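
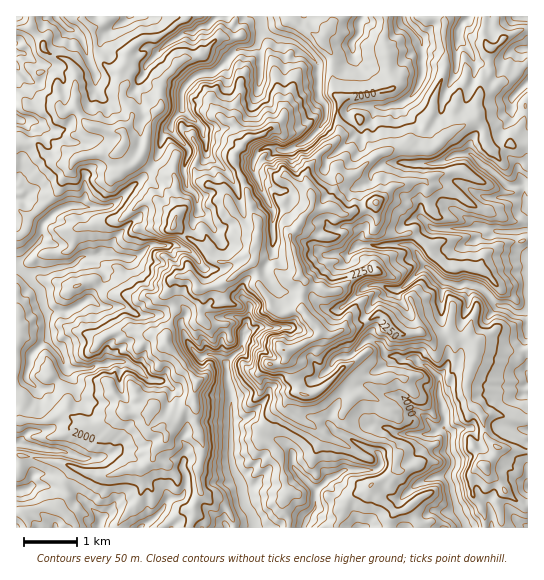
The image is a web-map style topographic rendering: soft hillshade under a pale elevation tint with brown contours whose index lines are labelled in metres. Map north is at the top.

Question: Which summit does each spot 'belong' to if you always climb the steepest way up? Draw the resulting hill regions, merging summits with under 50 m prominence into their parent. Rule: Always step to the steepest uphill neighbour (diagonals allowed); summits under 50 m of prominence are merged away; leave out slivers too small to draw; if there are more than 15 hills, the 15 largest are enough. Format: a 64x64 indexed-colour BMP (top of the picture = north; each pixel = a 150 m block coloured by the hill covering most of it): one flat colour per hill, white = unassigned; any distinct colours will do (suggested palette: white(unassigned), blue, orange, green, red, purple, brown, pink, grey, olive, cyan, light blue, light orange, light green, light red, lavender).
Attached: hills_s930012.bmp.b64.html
<image width="64" height="64" href="data:image/bmp;base64,Qk12CAAAAAAAAHYAAAAoAAAAQAAAAEAAAAABAAQAAAAAAAAIAAATCwAAEwsAABAAAAAAAAAA////ALR3HwAOf/8ALKAsACgn1gC9Z5QAS1aMAMJ34wB/f38AIr28AM++FwDox64AeLv/AIrfmACWmP8A1bDFABERERERERERERERERERERERERERERERERERERERERERERERERERERERERERERERERERERERERERERERERERERERERERERERERERERERERERERERERERERERERERERERERERERERERERERERERERERERERERERERERERERERERERERERERERERERERERERERERERERERERERERERFhFmERERERERERERERERERERERERERERERERERERERFmZmZhEREREREREREREREREREREREREREREREREREREWZmZmZmERERERERERERERERERERERERERERERERERERZmZmZmYREREREREREREREREREREREREREREREREREREWZmZmZhEREREREREREREREREREREREREREREREREREREWZmZmERERERERERERERERERERERERERERERERERERERFmZmYREREREREREREREREREREREREREREREREREREREWZmZhERERERERERERERURERERERERERERERERERERERFmYRERERERERERERERVVVVERERERERERERERERERERERERERERERERERERERVVVVURERERERERERERERERERERERERERERERERERERFVVVVRERERERERERERERERERERERERERERERERERERFVVVVVEREREREREREREREREREREREREREREREREREREVVVVVURERERERERERERERERERERERERERERERERERFVVVVVURERERERERERERERERERERERERERERERERERFVVVVVVRERERERERERERERERERERERERERERERERERVVVVVVVVERERERERERERERERERERERERERERERERFVVVVVVVVVERERERERERERERERERERERERERERERERERVVVVVVURERERERERERERERERERERERERERERERERERFVVVVVUREREREREREREREREREREREREREREREREREREVVVVVVREREREREREREREREREREREREREREREREREREVVVVVVVERERERERERERERERERERERERERERERERERERVVVRVRERERERERERERERERERERERERERERERERERERFVUREREREREREREREREREREREREREREREREREREREREREREREREREREREREREREREREREREREREREREREREREREREREREREREREREREREREREREREREREREREREREREREREREREREREREREREREREREREREREREREREREREREREREREREREREREREREREREREREREREREREREREzMzERERERERERERERERERERERERERERERERERERERERMzMzMRERERERERERERERERERERERERERERERERERERETMzMzMzMzMREREREREREREREREREREREREREREREREREzMzMzMzMzMzEREREREREREREREUREQRERERERERERETMzMzMzMzMzMxERERERERERERERRERBERERERERERERMzMzMzMzMzMzMREREREREREREREUREERFERBFEREQREjMzMzMzMzMzMxERERERERERERERRERBFERERERERBEiIzMzMzMzMzMzMRERERERERERERFEREREREREREREEiIiIiIiMzMzMzMxERERERERERERFEREREREREREREQiIiIiIiIjMzMzMzEREREREREREREURERERERERERERCIiIiIiIiIzMzMzERERERERERERERRERERERERERERBIiIiIiIiIiIzMzEREREREREREREREUREREREREREQREiIiIiIiIiIjMzMRERERERERERERERFEREREREREQRESIiIiIiIiIiIzMxERERERERERERERERREERREREERERIiIiIiIiIiIiMzERERERERERERERERERERERFEEREREiIiIiIiIiIiIzMRERERERERERERERERERERERERERESIiIhIiIiIiIjMRERERERERERERERERERERERERERERIiIhEiIiIiIiIxEREREREREREREREREREREREREREREiIRESIiIiIiIhERERERERERERERERERERERERERERERERERIiIiIiIiIRERERERERERERERERERERERERERERERERIiIiIiIiIiEREREREREREREREREREREREREREREREREiIiIiIiIiIRERERERERERERERERERERERERERERERESIiIiIiIiIhERERERERERERERERERERERERERERERERIiIiIiIiIhEREREREREREREREREREREREREREREREREiIhESIiIhERERERERERERERERERERERERERERERERIiIiERESIhERERERERERERERERERERERERERERERERESIiERERERERERERERERERERERERERERERERERERERERIiIREREREREREREREREREREREREREREREREREREREREiIRERERERERERERERERERERERERERERERERERERERERIhERERERERERERERERERERERERERERERERERERERERERERERERERERERERERERERERERERERERERERERERERERERERERERERERERERERERERERERERERERERERER"/>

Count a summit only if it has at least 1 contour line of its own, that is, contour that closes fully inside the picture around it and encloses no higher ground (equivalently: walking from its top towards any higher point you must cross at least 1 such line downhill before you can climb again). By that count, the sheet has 7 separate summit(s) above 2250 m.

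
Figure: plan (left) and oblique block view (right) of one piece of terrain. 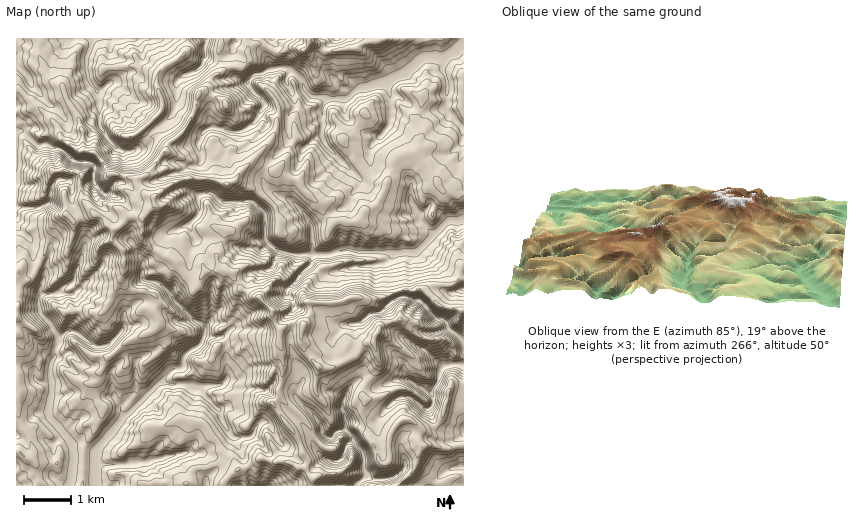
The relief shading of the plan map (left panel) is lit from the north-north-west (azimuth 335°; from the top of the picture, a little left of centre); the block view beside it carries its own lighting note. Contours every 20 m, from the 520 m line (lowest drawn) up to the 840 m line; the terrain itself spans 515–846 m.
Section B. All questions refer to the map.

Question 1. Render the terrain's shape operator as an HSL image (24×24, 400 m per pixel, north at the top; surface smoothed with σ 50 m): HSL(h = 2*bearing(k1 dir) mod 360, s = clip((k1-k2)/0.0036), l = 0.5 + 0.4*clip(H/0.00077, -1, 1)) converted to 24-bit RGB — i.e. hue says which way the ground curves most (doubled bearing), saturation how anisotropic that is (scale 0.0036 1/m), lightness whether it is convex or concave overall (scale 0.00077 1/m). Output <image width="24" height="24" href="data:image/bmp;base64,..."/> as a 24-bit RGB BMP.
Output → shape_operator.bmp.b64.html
<image width="24" height="24" href="data:image/bmp;base64,Qk32BgAAAAAAADYAAAAoAAAAGAAAABgAAAABABgAAAAAAMAGAAATCwAAEwsAAAAAAAAAAAAAd4NakKdgTIhJr6prVFaJd6rAmrDIo4zDoaC/wJWwRnSIyYelz33KNjBlWXBAgdSQxmLr+4iEAyYwoYUAc5EAyKMwV5OFr2hcksa/dYeoqHW3q5pgS012xW47TVMlNE0hQlEcinZBmF+BgbWUoFW8mJPlhZXazt6gVhEJAOwTIAA45PTXQS676Nm6NDVebY9Lt7FnmVd9g0WBoHBeQoZWVG98z6bCfHCmoZ2/XX6cm8SjZChaLn8p3VBXgjktrdRaAM5qrQAb1AGjesCUnUCXvMaaZne7X5Gwca5wh1Bwg1lnVZZ8yaOaLFtYfrWjn323sZW2mKW3dZqzYDykym6cJwwYyfLEztRf7iVvBARKv+CpRW5x2K3Ppt3a4FS5VnmJt6uPSF9wo2+jpHqcmLmCcTpuNW04XUx/u860ZZSQdyhcaad+XG6rzML3eb1XYx9S3PLXBwUu3d7HomXBPnAWy1oADwV3xYZun7qCcz+OpFiKbJmsvq6RgEuWtZFXJ1k7uW0ybSwwXJc6S3Q4cD9fjaAcxqNqSliQuY9NQGt5gqRGZXg2TlXqlAUEBWdw9dbio3NXO52bTcKqnTtL2piwSLd8ZTWxvICNFkYro4Pb0q+wRUFvTlZrwJFtdrxiOFKJo8HTwIq/PE1z3OvERy1p2/DfJQwnXnkSscCQirpRHiOJcPa5algM6WHKsIC1hqhds2VyBi0V2JZ3dFCbZGqUpbWFhy2vudyzXVd5gpqSgkuu3ddgPNOlbAQT1N/3WZDuq+zDmSPAgmMPXCgfzNe3F1JStKJSx6mhW8bFzTiwHXlsX4g/lEp1eLw+P1/d6NDEYmmAXn08GFdN9NftpjbR1vXpOWQFMwAR0deAPhZz2ObzhIPO0q3FXUJ7YqtuqsaGsgrEtDcqNop2qUdWbzNS0PvYEgpd6aCLnIzWwKfUUmO9BjECse+FTwYV0wCFwvP31rKZCnJxIzELNVIlkWZfx5GIW8i5r0MZSBFI7e7dUzG2R7G4jtvf8K2vBS4qw+J6Qk8rRJO02b3pu3jU8wHfiHv/n87inJEmy5qfMCaT7tHGFCiMLXpd6NnHGxlMqnTHmMzBanKginK/qdTWQM26DnhH9tXuAWuA46rhSqIyVmMoSWExmJZtS2hPhVZfx5mSnFtmhUCj7NXCDhst53+nse6nWRpefcevpYOVXHuHsJuBYnI2X4YzlwlORSwEG1YMSkwIZ3sTqDMYcG8qS1MoOlgyT11wysmqjUqOp2F3d4E/iTMyNZYg2bN6qOBeHjUwUH5ElkqajJ5x1KvQrMuDJwVY3e7rKieb8OLbYkOnqsrPh5O9pMDKdnWrKVo/eMNjdHUkMEe97LzYolrFm9/lwoDDynO3zXi7a7OuHltlq9OdYGy379ziFwBBrcOfLwsmesF3VYCqxaO5jm+NdaBlSx1Q05prQ1YtroTKCkeHt+2flOeXKAMw0j0edLKc4L3qqLczJg0NSioPbmwRR0sDgd2sWig2ndbGh4ysc2ymW41qtHyFnJd0dziwdYyvoJrCPCp36KCrAL711f/MTwDJm+L4yKPof6Aq1kj2r6HtmKrn3sToaHigeV2QdbCyuLFxX4d2amuOik5ZoqFzpGyDSn+Fk6uUhHWMPpGZgNW7XwUAWyIAXf+DJBQPISMT5pGWYpnFNWR0m5JnWHhlyZS1RI96yLGTRV+9XnuZYB8zeKuMdW6OrJKmhJ6cdYBoXmSDKX+gUgwbffzKTOCdtR9V9zPQUs7eL4ZX7KCtHEVBq9C+T4CpVFiV4LS+NlOKT8FQURlawtfGjHtpKWJLmX2Bno+FgoSeTFuQd1xMbrOBgTx1qd6ZNRRvcsFOqkWL4HF8H0pB7bC2PSsTrb46FFY4031oPcConpBwNCp7UL1tt4mPY6ewUH5Ml6GFc5l/YSlMgsTAj0KckL5xo6x8LytbmKR1bUY94NyEKC9Z4aOVPGit2/DwlGrRanQFYIq7vW9nNXwjNGgoqcmdu3+0SjOKsZpvWZBQgVm2UTqbon1bws6vSkBujE0tXWY9ZoCj1OCZIkFHZ8HD2o+DYVccAQMy1vXtuDOIZhZHjM2joJtQP1AsX2ExUrmntnWpuH2sTEakdjF7ha+KmYBxQypwsdi5bl61VKeryZad0I+/FVUtxXM5t4DK3Ya3Gy8IOxQQb8NEfDg9j35fk51yU5d4WnVWSnlPflVTYaCZX4lspKiGRmVUt0dua5pTOn1RjHkybXhDhnBM3semMBWdPnKCy7OcXmjHkoPZ9NffbavlpGXZ3Jzft6DdjJvGV3CfmKZjRGpQ"/>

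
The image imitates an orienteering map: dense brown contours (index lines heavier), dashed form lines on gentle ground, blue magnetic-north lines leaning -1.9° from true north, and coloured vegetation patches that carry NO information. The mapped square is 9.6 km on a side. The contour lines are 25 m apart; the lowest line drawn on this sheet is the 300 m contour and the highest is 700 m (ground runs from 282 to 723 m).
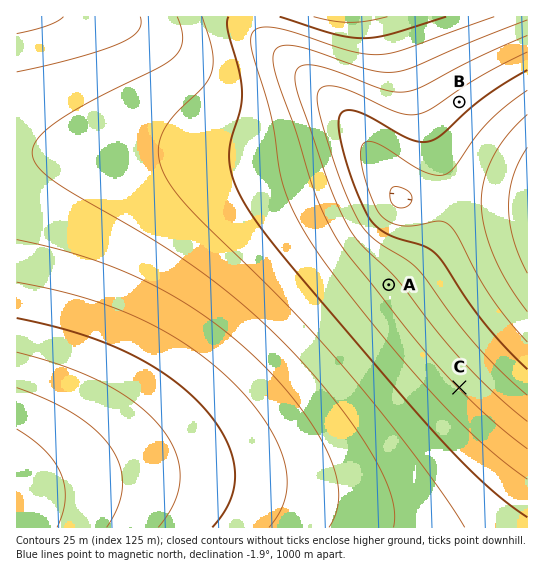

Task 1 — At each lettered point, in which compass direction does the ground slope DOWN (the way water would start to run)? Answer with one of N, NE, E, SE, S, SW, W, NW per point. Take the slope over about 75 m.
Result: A NE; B SE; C NE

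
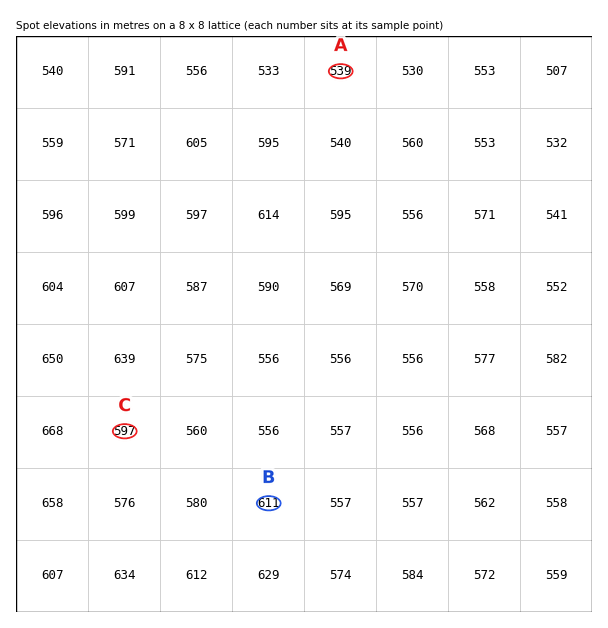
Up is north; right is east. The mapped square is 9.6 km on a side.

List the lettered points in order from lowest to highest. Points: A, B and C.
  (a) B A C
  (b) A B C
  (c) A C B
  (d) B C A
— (c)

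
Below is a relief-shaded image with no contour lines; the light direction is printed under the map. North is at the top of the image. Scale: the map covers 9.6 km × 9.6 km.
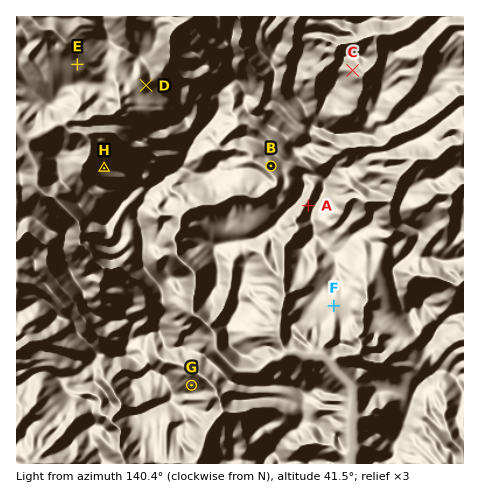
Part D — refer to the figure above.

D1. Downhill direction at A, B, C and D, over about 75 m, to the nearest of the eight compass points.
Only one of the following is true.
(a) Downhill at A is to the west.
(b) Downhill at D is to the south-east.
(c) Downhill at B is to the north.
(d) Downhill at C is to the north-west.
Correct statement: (a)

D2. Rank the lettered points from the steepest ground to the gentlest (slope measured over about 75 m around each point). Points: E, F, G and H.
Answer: G H E F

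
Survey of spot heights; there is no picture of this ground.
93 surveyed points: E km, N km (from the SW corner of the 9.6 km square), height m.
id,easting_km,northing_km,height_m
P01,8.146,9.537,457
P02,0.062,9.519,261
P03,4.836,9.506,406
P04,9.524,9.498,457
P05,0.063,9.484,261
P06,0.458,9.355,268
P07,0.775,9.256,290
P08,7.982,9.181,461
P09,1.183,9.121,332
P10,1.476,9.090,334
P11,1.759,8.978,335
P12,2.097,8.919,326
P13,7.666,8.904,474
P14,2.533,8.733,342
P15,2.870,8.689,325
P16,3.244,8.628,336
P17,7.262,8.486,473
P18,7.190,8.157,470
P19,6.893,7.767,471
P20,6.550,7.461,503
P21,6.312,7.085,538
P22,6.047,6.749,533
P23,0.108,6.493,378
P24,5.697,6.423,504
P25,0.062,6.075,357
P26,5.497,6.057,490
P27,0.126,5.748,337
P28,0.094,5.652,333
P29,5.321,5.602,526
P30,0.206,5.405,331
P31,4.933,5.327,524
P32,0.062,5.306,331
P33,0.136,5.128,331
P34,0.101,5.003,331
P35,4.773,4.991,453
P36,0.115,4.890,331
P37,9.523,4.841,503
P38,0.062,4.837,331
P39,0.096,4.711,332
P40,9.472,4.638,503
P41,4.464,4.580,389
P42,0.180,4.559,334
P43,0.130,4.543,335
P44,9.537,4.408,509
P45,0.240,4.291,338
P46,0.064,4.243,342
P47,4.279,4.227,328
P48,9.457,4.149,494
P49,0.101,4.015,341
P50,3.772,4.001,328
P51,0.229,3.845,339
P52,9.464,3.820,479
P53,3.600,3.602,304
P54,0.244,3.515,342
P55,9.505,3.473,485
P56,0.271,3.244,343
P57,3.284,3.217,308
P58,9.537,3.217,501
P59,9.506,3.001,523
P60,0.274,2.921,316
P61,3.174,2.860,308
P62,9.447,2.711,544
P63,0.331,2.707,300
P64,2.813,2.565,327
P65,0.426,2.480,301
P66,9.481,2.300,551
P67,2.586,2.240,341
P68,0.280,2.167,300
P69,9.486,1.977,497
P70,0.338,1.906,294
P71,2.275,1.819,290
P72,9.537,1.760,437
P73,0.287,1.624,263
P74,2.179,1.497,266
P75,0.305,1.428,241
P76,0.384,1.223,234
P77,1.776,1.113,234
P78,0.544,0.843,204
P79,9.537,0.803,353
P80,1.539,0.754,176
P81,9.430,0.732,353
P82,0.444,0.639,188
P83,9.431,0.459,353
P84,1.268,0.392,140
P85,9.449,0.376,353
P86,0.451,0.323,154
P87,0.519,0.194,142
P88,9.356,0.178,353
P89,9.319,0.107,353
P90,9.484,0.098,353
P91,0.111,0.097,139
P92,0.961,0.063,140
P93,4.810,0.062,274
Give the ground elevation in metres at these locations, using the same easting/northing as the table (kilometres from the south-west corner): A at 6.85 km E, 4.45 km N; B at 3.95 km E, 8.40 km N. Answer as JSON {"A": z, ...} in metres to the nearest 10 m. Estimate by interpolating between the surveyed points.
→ {"A": 430, "B": 420}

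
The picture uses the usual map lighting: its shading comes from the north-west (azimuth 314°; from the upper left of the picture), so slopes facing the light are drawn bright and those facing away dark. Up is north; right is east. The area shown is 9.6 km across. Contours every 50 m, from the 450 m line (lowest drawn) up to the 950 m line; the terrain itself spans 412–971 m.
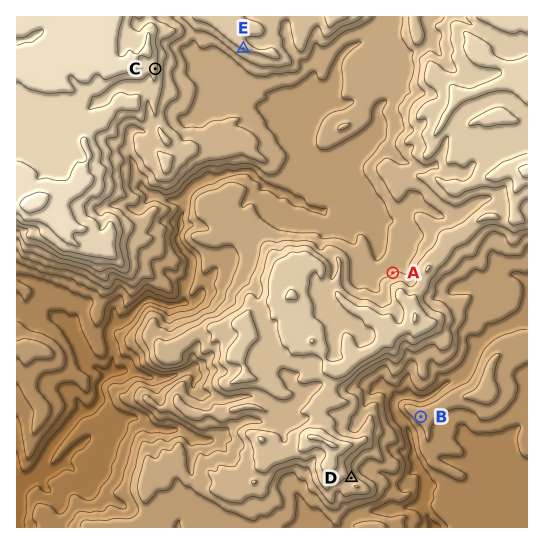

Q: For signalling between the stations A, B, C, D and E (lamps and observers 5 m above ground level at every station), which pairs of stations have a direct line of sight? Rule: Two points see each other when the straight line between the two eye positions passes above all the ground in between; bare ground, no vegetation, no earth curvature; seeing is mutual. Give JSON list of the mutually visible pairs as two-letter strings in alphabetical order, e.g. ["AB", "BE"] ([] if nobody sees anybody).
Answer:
["AC", "AE", "BD", "CE"]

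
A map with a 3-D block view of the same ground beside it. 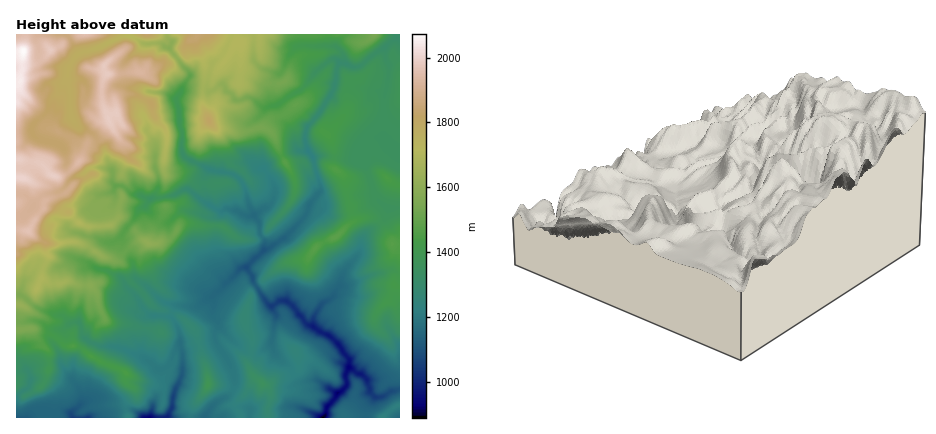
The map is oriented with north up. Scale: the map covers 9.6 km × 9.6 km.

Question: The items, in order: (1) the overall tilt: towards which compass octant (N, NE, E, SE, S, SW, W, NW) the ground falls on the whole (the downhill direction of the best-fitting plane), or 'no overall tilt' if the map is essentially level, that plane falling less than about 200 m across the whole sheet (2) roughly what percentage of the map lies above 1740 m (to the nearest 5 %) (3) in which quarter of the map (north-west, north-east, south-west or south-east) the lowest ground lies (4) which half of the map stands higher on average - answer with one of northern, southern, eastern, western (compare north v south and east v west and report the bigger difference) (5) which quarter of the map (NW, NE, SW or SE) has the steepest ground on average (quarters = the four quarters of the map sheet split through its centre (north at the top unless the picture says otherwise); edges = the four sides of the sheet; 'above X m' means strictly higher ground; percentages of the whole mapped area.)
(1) On the whole the ground falls towards the south-east.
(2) Roughly 15 % of the ground is higher than 1740 m.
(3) Look to the south-east quarter for the lowest ground.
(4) On average the northern half of the map is the higher ground.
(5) Slopes are steepest in the north-west quarter.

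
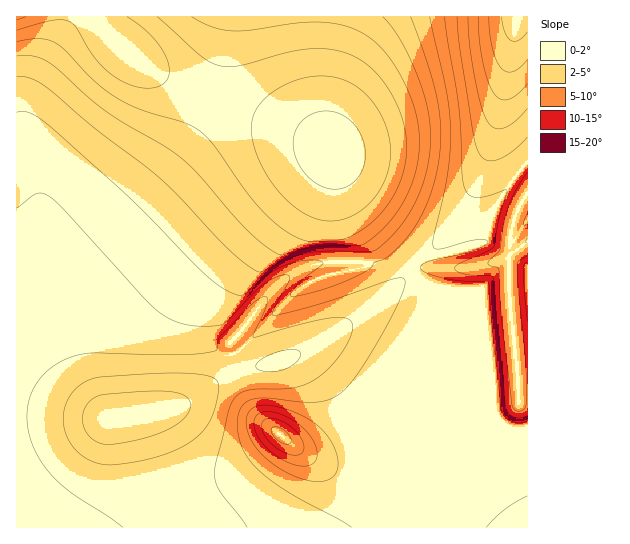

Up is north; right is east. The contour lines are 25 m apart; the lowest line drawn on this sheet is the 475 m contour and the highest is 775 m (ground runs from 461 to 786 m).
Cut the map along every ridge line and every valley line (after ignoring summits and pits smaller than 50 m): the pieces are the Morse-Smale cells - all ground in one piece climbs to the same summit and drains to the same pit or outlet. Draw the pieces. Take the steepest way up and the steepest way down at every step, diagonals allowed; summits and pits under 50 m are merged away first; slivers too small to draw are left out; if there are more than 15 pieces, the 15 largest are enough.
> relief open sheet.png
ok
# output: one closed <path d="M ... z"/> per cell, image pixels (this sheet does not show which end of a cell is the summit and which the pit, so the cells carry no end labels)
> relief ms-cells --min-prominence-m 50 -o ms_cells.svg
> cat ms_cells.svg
<path d="M102 16l-86 1 0 510 174 1 1-6-11-16-12-25-16-52-9-15 36-9 52-32 50-12 29-13 53-35 52-43-3-5-51-55-16-27-12-30-7-8-29-14-78-28-56-26-26-17-26-23-7-11z"/><path d="M527 16l-424 0 0 6 4 9 15 17 41 29 36 18 98 36 29 14 7 8 12 30 16 27 51 55 2 4 55-1 38-9 2 43 8 80 4 9 6 0z"/><path d="M415 271l-2 0-50 42-53 35-29 13-50 12-52 32-36 9 9 15 19 58 17 30 3 11 297-1-25-18-20-10-26-10-72-14-27-12-22-16 13 5 8 0 26-11 24-17 32-34 45-76-1-13z"/><path d="M507 259l-38 9-54 1 1 4 27 28 1 13-35 60-20 28-34 31-12 8-21 10-13 1-9-2 18 13 27 12 72 14 26 10 20 10 26 19 38 0 1-137-7 0-4-9-8-80z"/>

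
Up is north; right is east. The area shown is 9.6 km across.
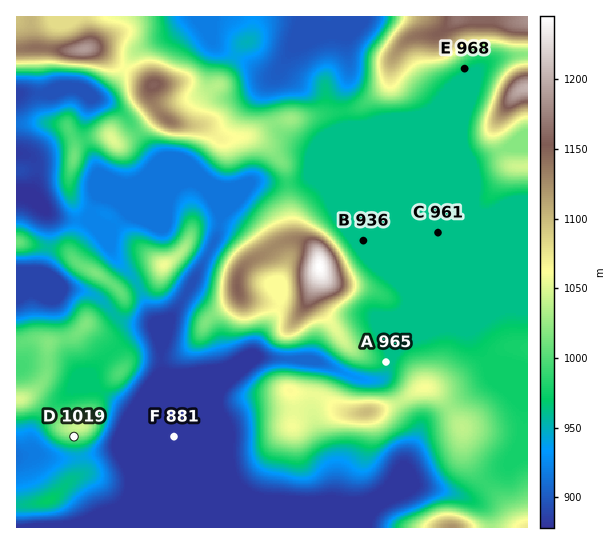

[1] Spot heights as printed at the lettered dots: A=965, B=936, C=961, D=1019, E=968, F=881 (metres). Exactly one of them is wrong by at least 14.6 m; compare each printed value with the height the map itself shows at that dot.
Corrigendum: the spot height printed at B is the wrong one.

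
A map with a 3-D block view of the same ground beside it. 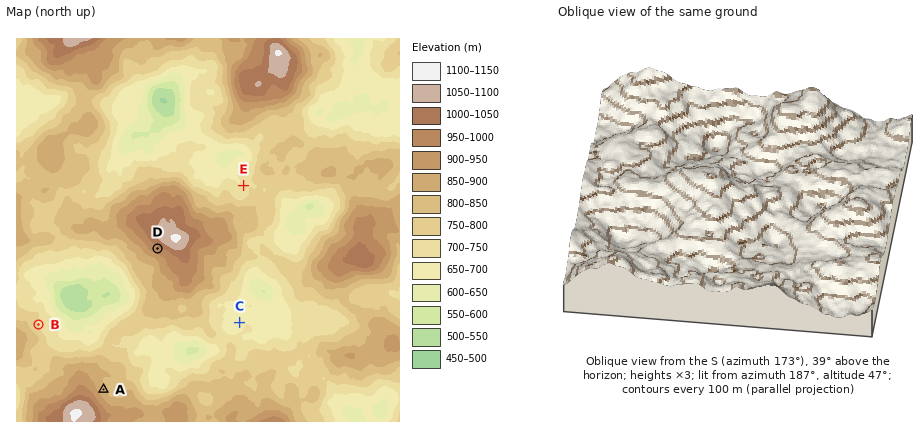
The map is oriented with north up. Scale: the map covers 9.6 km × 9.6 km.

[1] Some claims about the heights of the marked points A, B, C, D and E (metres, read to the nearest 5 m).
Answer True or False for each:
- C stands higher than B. False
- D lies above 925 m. True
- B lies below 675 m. False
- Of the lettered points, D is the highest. True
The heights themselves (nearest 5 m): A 860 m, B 750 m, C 685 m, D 985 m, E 720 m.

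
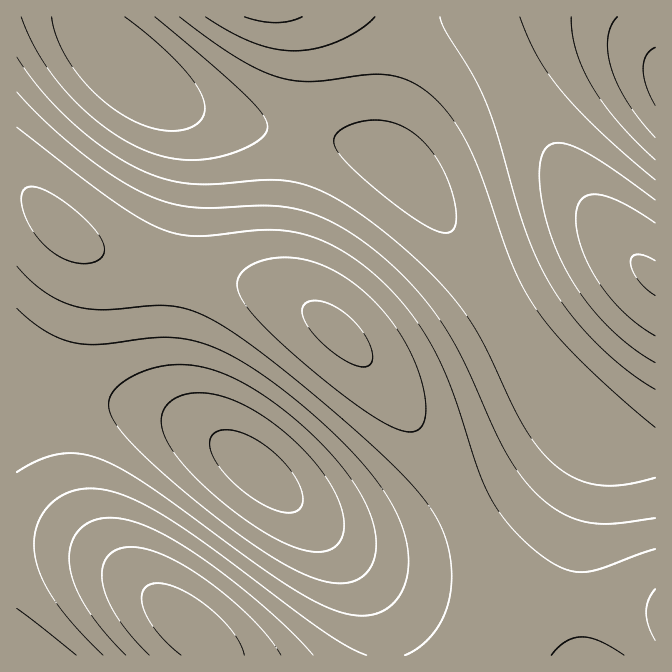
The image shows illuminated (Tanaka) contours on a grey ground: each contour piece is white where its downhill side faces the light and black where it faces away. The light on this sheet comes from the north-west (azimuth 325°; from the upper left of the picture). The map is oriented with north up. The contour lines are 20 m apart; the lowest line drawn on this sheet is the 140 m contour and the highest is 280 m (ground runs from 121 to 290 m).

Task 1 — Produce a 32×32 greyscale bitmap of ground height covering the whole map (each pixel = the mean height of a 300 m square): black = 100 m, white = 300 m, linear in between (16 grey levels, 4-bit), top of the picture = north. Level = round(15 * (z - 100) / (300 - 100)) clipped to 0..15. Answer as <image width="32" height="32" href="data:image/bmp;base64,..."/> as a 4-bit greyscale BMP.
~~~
<image width="32" height="32" href="data:image/bmp;base64,Qk12AgAAAAAAAHYAAAAoAAAAIAAAACAAAAABAAQAAAAAAAACAAATCwAAEwsAABAAAAAAAAAAAAAAABEREQAiIiIAMzMzAERERABVVVUAZmZmAHd3dwCIiIgAmZmZAKqqqgC7u7sAzMzMAN3d3QDu7u4A////AHeJq83u7cuqmZmZqqmZmZp4mrze7u3KmYiImZqpmZmqiJvN7u3cqYd3eImaqpmZqomrzd7cuph2ZniJmqmZmaqZq83dy6h2VVZ3iZmZmZmamavMy6mHVURWZ4mZmZiImZmru6qXZUQ0VniZmZmIiIiJmqqYdlQzNFZ4mZmYh3d3iJmYh2QzIzRXiZqZiHZmZniIh2VEMjNFaJmqmYdmZWZ3d3ZlQzM0Vnmqqph2ZVVWd3dmVEMzRWiaq6qYdlVVVmZmZlVERVaJq7uql2ZVVWZmZmZVVVZ4mrzLqYdlVVZ3Z3d2ZmZ3iavMy6mGZVVniHd3d3d3iau8zLuYdlVWeJp4iIiIiZq7zMy6l2ZVZ4mriJmZmZmqvMzLqYdlVniavJmqqqqqq7vLuph2VVZ4q8yaqqqqqqq7uqmHZVVniavMqruqqZmqqqmYdlVVZ4q7zKu7qpmZmZmIdmVUVWiau7u7upmId3eHd2VURFZ4mru6qqmIdmZmZmZVRERWeJqqmKqYdmVVVVVVVERFVniaqYeZh2VERERVVURERWeImZh2mHVEMzNERVVURVZniJiHZIdUMiIzRFVVVVVmd4iIdlR1QyIiM0VWZmZmZ3iIh2VDZTIiIjRWZ3dmZnd4iHdlQ1QyIiNFZ4iHd3d3iIh2VUNDMiM1Z4iZmId3eIiHdlVE"/>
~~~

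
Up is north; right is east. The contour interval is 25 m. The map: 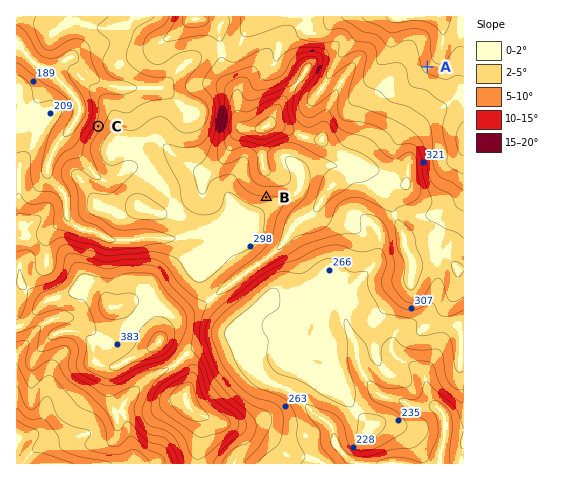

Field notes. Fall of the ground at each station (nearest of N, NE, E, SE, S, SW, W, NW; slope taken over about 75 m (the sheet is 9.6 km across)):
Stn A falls NE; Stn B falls S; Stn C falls NW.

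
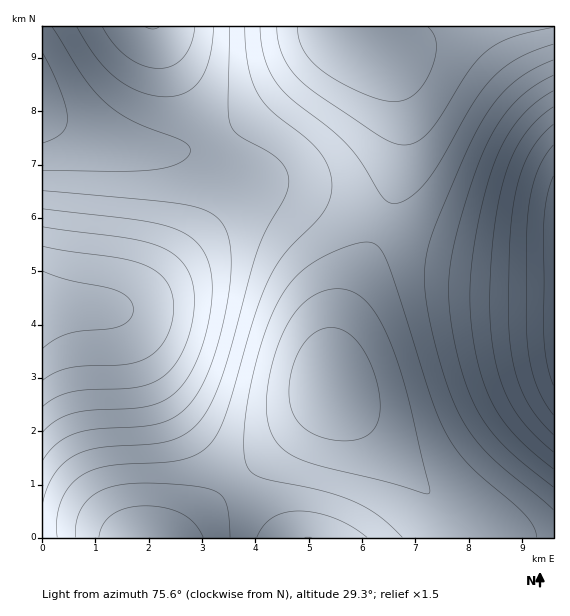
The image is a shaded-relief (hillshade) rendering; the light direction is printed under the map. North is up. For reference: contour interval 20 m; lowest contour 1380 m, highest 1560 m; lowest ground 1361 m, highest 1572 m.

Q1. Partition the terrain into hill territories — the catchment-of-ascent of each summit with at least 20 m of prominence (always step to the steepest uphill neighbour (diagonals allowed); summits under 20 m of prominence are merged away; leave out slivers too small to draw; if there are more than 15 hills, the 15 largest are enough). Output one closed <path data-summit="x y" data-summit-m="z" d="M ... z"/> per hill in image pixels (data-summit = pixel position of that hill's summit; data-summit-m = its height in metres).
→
<path data-summit="43 307" data-summit-m="1571" d="M352 38l-9 0-12 7-46 42-41 35-24 16-21 9-20 4-46-2-49-14-42-19 1 422 134 0 52-49 63-55 37-39 2-6 0-29 7-31 13-37 35-76 12-39 5-40-4-42-10-28-18-20z"/><path data-summit="553 324" data-summit-m="1572" d="M553 26l-204 1 1 9 21 11 15 16 8 14 8 32 1 28-5 40-12 39-35 76-13 37-7 31-1 24 3 8 6 8 88 92 20 19 15 12 5 15 87-1z"/><path data-summit="152 27" data-summit-m="1521" d="M348 26l-305 0-1 89 35 18 43 13 33 5 26 0 20-4 21-9 24-16 41-35 46-42 8-6 12-1z"/><path data-summit="308 537" data-summit-m="1460" d="M332 390l-15 19-25 25-63 55-51 48 287 1 1-7-4-8-15-12-20-19z"/>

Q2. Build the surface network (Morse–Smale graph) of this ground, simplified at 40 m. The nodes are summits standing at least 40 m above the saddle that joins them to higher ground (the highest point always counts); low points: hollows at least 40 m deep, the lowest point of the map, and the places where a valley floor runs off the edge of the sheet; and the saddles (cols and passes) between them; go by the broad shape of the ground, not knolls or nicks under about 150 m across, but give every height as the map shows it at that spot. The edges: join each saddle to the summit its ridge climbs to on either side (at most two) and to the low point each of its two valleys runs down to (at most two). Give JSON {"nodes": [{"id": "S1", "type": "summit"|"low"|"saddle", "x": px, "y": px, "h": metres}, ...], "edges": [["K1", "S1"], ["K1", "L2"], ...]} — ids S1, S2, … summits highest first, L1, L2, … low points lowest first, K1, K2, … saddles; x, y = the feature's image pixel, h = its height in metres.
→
{"nodes": [
{"id": "S1", "type": "summit", "x": 553, "y": 321, "h": 1572},
{"id": "S2", "type": "summit", "x": 43, "y": 308, "h": 1571},
{"id": "S3", "type": "summit", "x": 152, "y": 27, "h": 1521},
{"id": "L1", "type": "low", "x": 355, "y": 39, "h": 1361},
{"id": "L2", "type": "low", "x": 331, "y": 388, "h": 1364},
{"id": "L3", "type": "low", "x": 151, "y": 537, "h": 1380},
{"id": "K1", "type": "saddle", "x": 216, "y": 140, "h": 1462},
{"id": "K2", "type": "saddle", "x": 236, "y": 483, "h": 1423},
{"id": "K3", "type": "saddle", "x": 383, "y": 224, "h": 1422}],
"edges": [["K1", "S2"], ["K1", "S3"], ["K1", "L1"], ["K2", "S2"], ["K2", "L2"], ["K2", "L3"], ["K3", "S2"], ["K3", "S1"], ["K3", "L1"], ["K3", "L2"]]}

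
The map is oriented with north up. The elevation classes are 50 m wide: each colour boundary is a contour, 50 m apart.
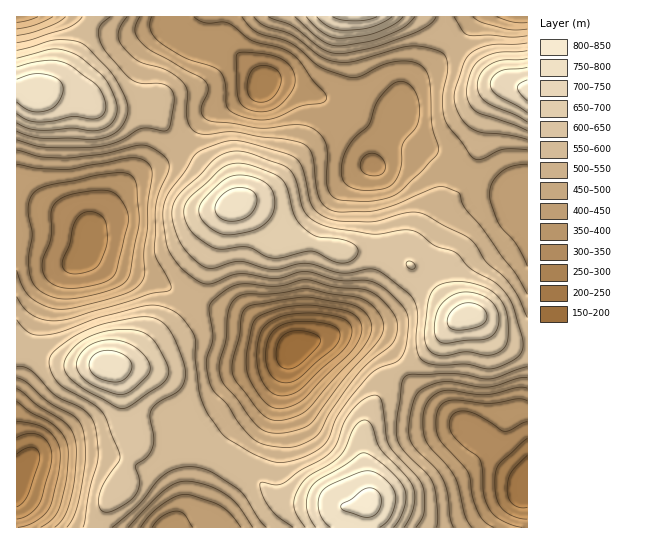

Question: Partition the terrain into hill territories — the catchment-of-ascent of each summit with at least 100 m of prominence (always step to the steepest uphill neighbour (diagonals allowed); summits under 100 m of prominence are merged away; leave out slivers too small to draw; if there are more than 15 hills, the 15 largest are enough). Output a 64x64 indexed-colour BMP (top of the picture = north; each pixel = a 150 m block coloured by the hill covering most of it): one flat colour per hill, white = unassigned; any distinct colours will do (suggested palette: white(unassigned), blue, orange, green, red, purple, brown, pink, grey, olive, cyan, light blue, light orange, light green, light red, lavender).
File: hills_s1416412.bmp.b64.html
<image width="64" height="64" href="data:image/bmp;base64,Qk12CAAAAAAAAHYAAAAoAAAAQAAAAEAAAAABAAQAAAAAAAAIAAATCwAAEwsAABAAAAAAAAAA////ALR3HwAOf/8ALKAsACgn1gC9Z5QAS1aMAMJ34wB/f38AIr28AM++FwDox64AeLv/AIrfmACWmP8A1bDFABEREREREREREREzMzMzMzMzMzMzMzMzMzMzMzMzMzMzERERERERERERERMzMzMzMzMzMzMzMzMzMzMzMzMzMzMREREREREREREREzMzMzMzMzMzMzMzMzMzMzMzMzMzMxERERERERERERERMzMzMzMzMzMzMzMzMzMzMzMzMzMzEREREREREREREREzMzMzMzMzMzMzMzMzMzMzMzMzMzMRERERERERERERETMzMzMzMzMzMzMzMzMzMzMzMzMzMxERERERERERERERMzMzMzMzMzMzMzMzMzMzMzMzMzM0EREREREREREREREzMzMzMzMzMzMzMzMzMzMzMzMzM0QRERERERERERERETMzMzMzMzMzMzMzMzMzMzMzMzNERBERERERERERERERMzMzMzMzMzMzMzMzMzMzMzMzM0REERERERERERERERETMzMzMzMzMzMzMzMzMzMzMzM0REQRERERERERERERERMzMzMzMzMzMzMzMzMzMzMzM0RERBEREREREREREREREzMzMzMzMzMzMzMzMzMzMzNEREREERERERERERERERETMzMzMzMzMzMzMzMzMzMzNEREREQRERERERERERERERETMzMzMzMzMzMzMzMzMzNERERERBEREREREREREREREREzMzMzMzMzMzMzMzMzREREREREERERERERERERERERERMzMzMzMzMzMzMzMzREREREREQRERERERERERERERERETMzMzMzMzMzMzMzRERERERERBERERERERERERERERERETMzMzMzMzMzMzREREREREREERERERERERERERERERERETMzMzMzMzMzREREREREREQREREREREREREREREREREREzMzMzMzMzNERERERERERBERERERERERERERERERERERMzMzMzMzNEREREREREREERERERERERERERERERERERETMzMzMzNEREREREREREQREREREREREREREREREREREiIiMzMzNERERERERERERBEREREREREREREREREREREiIiIiQ0REREREREREREREERERERERERERERERERERIiIiIiIkREREREREREREREQRERERERERERERERERERIiIiIiIiJERERERERERERERBERERERERERERERERIiIiIiIiIiIiREREREREREREREEREREREREREREREiIiIiIiIiIiIiIkREREREREREREQRERERERERERERIiIiIiIiIiIiIiIiRERERERERERERBERERERERERESIiIiIiIiIiIiIiIiJEREREREREREREEREREREREREiIiIiIiIiIiIiIiIiIiREREREREREREQREREREREiIiIiIiIiIiIiIiIiIiIiJERERERERERERBERERERIiIiIiIiIiIiIiIiIiIiIiIkREREREREREREERERERIiIiIiIiIiIiIiIiIiIiIiIiREREREREREREQREREREiIiIiIiIiIiIiIiIiIiIiIiJERERERERERERBERERESIiIiIiIiIiIiIiIiIiIiIiIkREREREREREREERERERIiIiIiIiIiIiIiIiIiIiIiIiREREREREREREQRERERVSIiIiIiIiIiIiIiIiIiIiIiJERERERERERERBEREVVVUiIiIiIiIiIiIiIiIiIiIiIkREREREREREREERVVVVVVIiIiIiIiIiIiIiIiIiIiIiRERERERERERERVVVVVVVUiIiIiIiIiIiIiIiIiIiIiJERERERERERERFVVVVVVVVIiIiIiIiIiIiIiIiIiIiJEREREREREREd3VVVVVVVVVSIiIiIiIiIiIiIiIiIiIkRERERERERHd3dVVVVVVVVVVSIiIiIiIiIiIiIiIiIiJEREREREd3d3d1VVVVVVVVVVVSIiIiIiIiIiIiIiIiIkRERERHd3d3d3VVVVVVVVVVVVUiIiIiIiIiIiIiIiImRERERHd3d3d3dVVVVVVVVVVVVVUiIiIiIiIiIiIiIiZERER3d3d3d3d1VVVVVVVVVVVVVSIiIiIiIiIiIiIiJmRER3d3d3d3d3VVVVVVVVVVVVVVUiIiIiIiIiIiIiJmZER3d3d3d3d3dVVVVVVVVVVVVVVVIiIiIiIiIiIiImZmR3d3d3d3d3d1VVVVVVVVVVVVVVVSIiIiIiIiIiJmZmZ3d3d3d3d3d3VVVVVVVVVVVVVVVVVSIiIiIiIiJmZmZmd3d3d3d3d3dVVVVVVVVVVVVVVVVVVSIiIiIiJmZmZmZ3d3d3d3d3d1VVVVVVVVVVVVVVVVVVVSIiImZmZmZmZmd3d3d3d3d3VVVVVVVVVVVVVVVVVVVVUiJmZmZmZmZmZ3d3d3d3d3dVVVVVVVVVVVVVVVVVVVVmZmZmZmZmZmZmd3d3d3d3d1VVVVVVVVVVVVVVVVVVVWZmZmZmZmZmZmZnd3d3d3d3VVVVVVVVVVVVVVVVVVVWZmZmZmZmZmZmZmZnd3d3d3dVVVVVVVVVVVVVVVVVVmZmZmZmZmZmZmZmZmZ3d3d3d1VVVVVVVVVVVVVVMzNmZmZmZmZmZmZmZmZmZmd3d3d3VVVVVVVVVVVVVTMzM2ZmZmZmZmZmZmZmZmZmZnd3d3dVVVVVVVVVVVVTMzMzZmZmZmZmZmZmZmZmZmZmZ3d3d1VVVVVVVVVVVVMzMzNmZmZmZmZmZmZmZmZmZmZnd3d3"/>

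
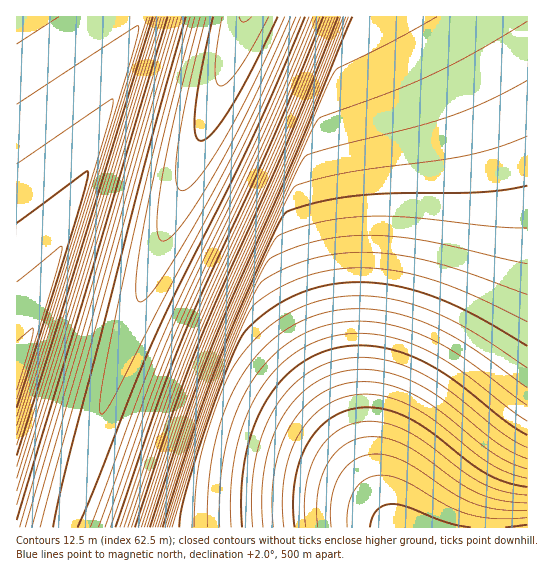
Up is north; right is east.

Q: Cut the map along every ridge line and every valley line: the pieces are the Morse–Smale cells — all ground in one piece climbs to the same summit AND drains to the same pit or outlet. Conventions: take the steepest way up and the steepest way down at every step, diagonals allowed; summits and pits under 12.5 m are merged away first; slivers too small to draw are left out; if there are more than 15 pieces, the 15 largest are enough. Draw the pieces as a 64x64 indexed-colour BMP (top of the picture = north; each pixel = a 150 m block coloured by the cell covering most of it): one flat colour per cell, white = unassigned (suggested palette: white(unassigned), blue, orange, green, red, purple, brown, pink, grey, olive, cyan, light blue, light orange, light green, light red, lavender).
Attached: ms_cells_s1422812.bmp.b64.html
<image width="64" height="64" href="data:image/bmp;base64,Qk12CAAAAAAAAHYAAAAoAAAAQAAAAEAAAAABAAQAAAAAAAAIAAATCwAAEwsAABAAAAAAAAAA////ALR3HwAOf/8ALKAsACgn1gC9Z5QAS1aMAMJ34wB/f38AIr28AM++FwDox64AeLv/AIrfmACWmP8A1bDFACIiIhERERERERERERERERERERERERERERERERERERERIiIiIREREREREREREREREREREREREREREREREREREREiIiIhERERERERERERERERERERERERERERERERERERESIiIiERERERERERERERERERERERERERERERERERERERIiIiIhEREREREREREREREREREREREREREREREREREREiIiIiERERERERERERERERERERERERERERERERERERESIiIiIRERERERERERERERERERERERERERERERERERERIiIiIhEREREREREREREREREREREREREREREREREREREiIiIiIRERERERERERERERERERERERERERERERERERESIiIiIhERERERERERERERERERERERERERERERERERERIiIiIiEREREREREREREREREREREREREREREREREREREiIiIiIhERERERERERERERERERERERERERERERERERESIiIiIiERERERERERERERERERERERERERERERERERERIiIiIiIREREREREREREREREREREREREREREREREREREiIiIiIiERERERERERERERERERERERERERERERERERESIiIiIiIRERERERERERERERERERERERERERERERERERIiIiIiIhEREREREREREREREREREREREREREREREREREiIiIiIiIRERERERERERERERERERERERERERERERERESIiIiIiIhERERERERERERERERERERERERERERERERERIiIiIiIiEREREREREREREREREREREREREREREREREREiIiIiIiIhERERERERERERERERERERERERERERERERETIiIiIiIiERERERERERERERERERERERERERERERERERMiIiIiIiIREREREREREREREREREREREREREREREREREyIiIiIiIiERERERERERERERERERERERERERERERERETMiIiIiIiIRERERERERERERERERERERERERERERERERMyIiIiIiIhEREREREREREREREREREREREREREREREREzMiIiIiIiIRERERERERERERERERERERERERERERERETMyIiIiIiIhERERERERERERERERERERERERERERERERMzIiIiIiIiEREREREREREREREREREREREREREREREREzMyIiIiIiIhERERERERERERERERERERERERERERERETMzIiIiIiIiERERERERERERERERERERERERERERERERMzMiIiIiIiIhEREREREREREREREREREREREREREREREzMzIiIiIiIiERERERERERERERERERERERERERERERETMzMiIiIiIiIRERERERERERERERERERERERERERERERMzMyIiIiIiIiEREREREREREREREREREREREREREREREzMzMiIiIiIiIRERERERERERERERERERERERERERERETMzMyIiIiIiIhERERERERERERERERERERERERERERERMzMzIiIiIiIiIREREREREREREREREREREREREREREREzMzMyIiIiIiIhERERERERERERERERERERERERERERETMzMzIiIiIiIiIRERERERERERERERERERERERERERERMzMzMiIiIiIiIhEREREREREREREREREREREREREREREzMzMzIiIiIiIiERERERERERERERERERERERERERERETMzMzMiIiIiIiIhERERERERERERERERERERERERERERMzMzMyIiIiIiIiEREREREREREREREREREREREREREREzMzMzMiIiIiIiIRERERERERERERERERERERERERERETMzMzMyIiIiIiIiERERERERERERERERERERERERERERMzMzMzIiIiIiIiIREREREREREREREREREREREREREREzMzMzMyIiIiIiIiERERERERERERERERERERERERERETMzMzMzIiIiIiIiIRERERERERERERERERERERERERERMzMzMzMyIiIiIiIhEREREREREREREREREREREREREREzMzMzMzIiIiIiIiIRERERERERERERERERERERERERETMzMzMzMiIiIiIiIhERERERERERERERERERERERERERMzMzMzMzIiIiIiIiEREREREREREREREREREREREREREzMzMzMzMiIiIiIiIhERERERERERERERERERERERERETMzMzMzMyIiIiIiIiERERERERERERERERERERERERERMzMzMzMzMiIiIiIiIhEREREREREREREREREREREREREzMzMzMzMyIiIiIiIiERERERERERERERERERERERERETMzMzMzMzIiIiIiIiIRERERERERERERERERERERERERMzMzMzMzMyIiIiIiIiEREREREREREREREREREREREREzMzMzMzMzIiIiIiIiIRERERERERERERERERERERERETMzMzMzMzMiIiIiIiIhERERERERERERERERERERERERMzMzMzMzMzIiIiIiIiIREREREREREREREREREREREREzMzMzMzMzMiIiIiIiIhERERERERERERERERERERERETMzMzMzMzMyIiIiIiIiERERERERERERERERERERERER"/>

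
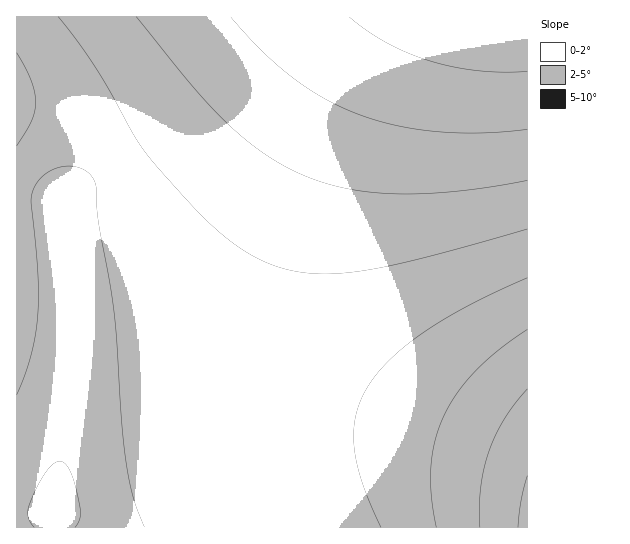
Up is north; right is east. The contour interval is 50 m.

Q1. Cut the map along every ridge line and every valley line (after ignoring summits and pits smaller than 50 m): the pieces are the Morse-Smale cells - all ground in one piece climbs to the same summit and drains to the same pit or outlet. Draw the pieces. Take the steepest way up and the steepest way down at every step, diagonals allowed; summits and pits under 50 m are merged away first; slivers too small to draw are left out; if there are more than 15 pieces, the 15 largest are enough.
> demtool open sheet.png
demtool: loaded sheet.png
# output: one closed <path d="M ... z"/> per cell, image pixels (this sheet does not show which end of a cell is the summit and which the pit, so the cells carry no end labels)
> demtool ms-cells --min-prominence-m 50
<path d="M527 16l-238 0-94 89-45 36-33 22 10 18 36 96 14 46 11 51 6 7 25 8 123 23 72 17 114 37z"/><path d="M118 164l-5 1-53 34 0 12 12 75 3 52-3 40-15 105-1 26-2 3-37 1 0 15 511-1 0-60-6-3-108-35-72-17-123-23-25-8-6-7-11-51-14-46-34-90z"/><path d="M287 16l-270 0-1 91 30 5 32 13 20 15 20 23 32-22 45-36z"/><path d="M25 108l-9 1 0 404 23 0 15-1 2-3 1-26 16-120 0-64-13-88 0-12 57-36-19-23-20-15-32-13z"/>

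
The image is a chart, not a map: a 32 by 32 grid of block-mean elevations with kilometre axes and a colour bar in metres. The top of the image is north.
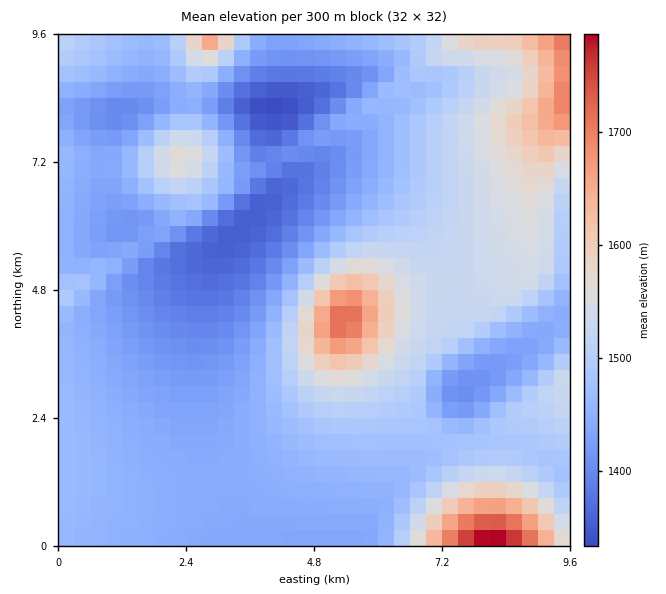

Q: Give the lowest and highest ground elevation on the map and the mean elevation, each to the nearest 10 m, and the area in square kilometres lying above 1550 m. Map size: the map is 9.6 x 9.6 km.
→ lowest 1330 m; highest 1810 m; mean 1480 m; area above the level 12.4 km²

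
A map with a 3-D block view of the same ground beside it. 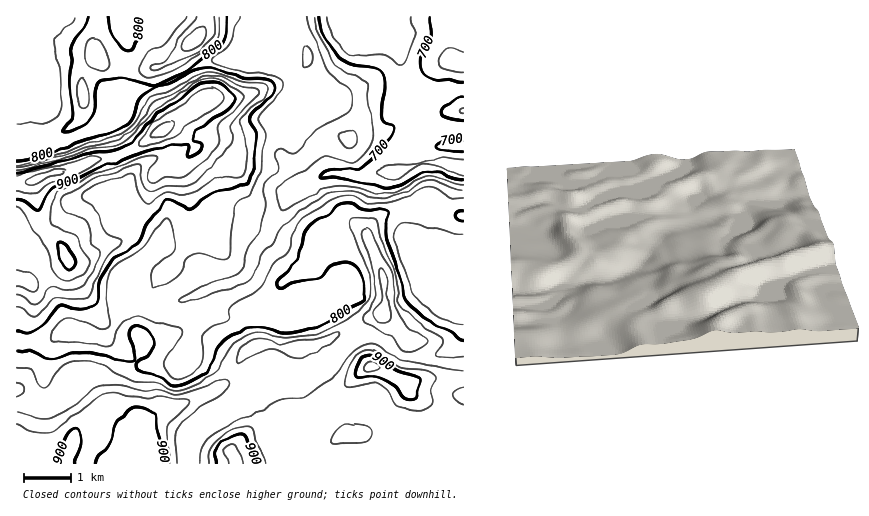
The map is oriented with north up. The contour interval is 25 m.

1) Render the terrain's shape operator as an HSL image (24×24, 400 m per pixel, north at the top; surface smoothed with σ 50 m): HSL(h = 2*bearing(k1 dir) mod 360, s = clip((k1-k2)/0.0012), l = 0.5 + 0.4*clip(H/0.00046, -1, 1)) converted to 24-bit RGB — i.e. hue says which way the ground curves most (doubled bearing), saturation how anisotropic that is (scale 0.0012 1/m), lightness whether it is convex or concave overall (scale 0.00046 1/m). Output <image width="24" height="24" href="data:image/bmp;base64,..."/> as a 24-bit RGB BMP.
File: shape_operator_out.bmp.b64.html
<image width="24" height="24" href="data:image/bmp;base64,Qk32BgAAAAAAADYAAAAoAAAAGAAAABgAAAABABgAAAAAAMAGAAATCwAAEwsAAAAAAAAAAAAAeniDdHyHo3t3ZIh/aYaQmXJ6eYlyw86cQzV4QFR8g3TEz9avirCMaj+Gf3+AdoSEn2Fvc31Tc31WdYF3f39/eXp/n4x0gXJ+dpqjbG+jq3y0poCSW2h2mXmOl6uNtbB3SDJcZ357HndJ1aOVyXSWYVN0f39/fn9/VXWWxqPUpa3SV3CZf39/f3+AaoV5mHt9jXJfYXFaT4d9xYCkkG+WXpGLtqSfvmCbs22TN3FWa35tO3Ewp3Y4uXK6lXGjmWlwWoFdX4tNiHFRhmFzg11OeIFLW4xkfZ6WZZlfYWeLYnlTRX1Rv5a/haW7d56nhJ3NpJfw7rL5bFbDXoV3d392Tn9Ng6pPbE+0z5LLlZpYaXpba0NitoJ8m8KvXpiXam9Xt5mlOjt6rZKhapSGU5BLhJlXY21KnbZDIyAQSGkl3Xuju2Kce39+f39/f39/Z31nQHpF1FO511N/McOyr/T1wa3djHPHenW6l4N7VWOYdZqknZq7io24mVSIo1ZJfolJVmJyQ2hoZINNyYGRn6FUbnZaj09Lao9CXn1hKHh119LvuejxVxYWYGYZc3AsiXlihH5EWG1BXnRJfHo9bF07fUJqtbuYk4ysYmKcU2GCa6WQVKas38PotcPsd6Dy5tL5yojvTKOjQI8jbyITm6ZWpqjQhaHWRoOgpVZmdKdcRWhUe2xQaqRjP4uRpL6LlF+YnHmiamKZfIxqWnFIaocqcVckW1QpP1UfQnIp1XLBz0zN1cuDX9O2cLGQd0tRg0dblYJMq7tyaj5mdLFsUbV8XVl4ln5TcIBNY3JRaH1icoaUe3ios4u9qGqDaX9qf39/cn5wMm46LzBz+eTAOJhldUZVdlRge3Jth77OrU7BsnWolb55NolgWV95anqFuXaIZ41yXoRgYXdUV3ZHUHBXt2+MsneRdodcbpBlbHxuJB8/+fzOOXq4W0hrfnN1gn19mXRkezuGx62lucHYv2ShG0c2aX5ydaCmrISnjW+QiG6AfKN3QWx1Z5uCsHyqr4ycjXaOe2OGMDFp3v/MYyGCdF6BgIGFfICCf3l6Y0Z3r92sjGFkx268vnfZNZteS3lnkmhnjnGAhJmZm6WMT153VYt1b1dkt4p6kYh1W06CYre7xPWiRiFRfHJzf3dygnpufkt1bNOGcp9mqXuGX4GAgmKLzY2lPGdyhmWEi5qAfI6FloV+hGqRPHmBaHOirZqxtp24Y0WSpuG1x1lOSz9ZeXFngWlmmXpnSXtBn81wQ2lfkph8lGGMemh7pFVjp7BORXFikaRoandoj4ZumIduVZmNNoGAg5igrmymqLjKa7+01Ijgs3bagIGoc5SpmKvDWKq/vrpFSEkdMEwTT14yaXdanzeE0YRYQX9EdKtXV2xYintXVblHfWVPOGAyJVkpYahqgruFrmmWQXVlfUC75rjjp77OZpnH1cz/7cz/5sz/4q/zMnxzPHQoEmBS68PdpZjLopd/XXaShoO2msOaTk+kkW2hW4lbOl8hU0oPTFkQVFYkJEgaOo0YzK5FRC8WHi4FGDMAeZIB+c794sz/7cz/jSrzHlcOeZhDypevapWjUJd5u62JQUxnj2mKoIaZdlqXoJK0mbajWJKRWn2KuUiLtjUd1CxQgYWtkXe3fKE0EzIDLjwKIG05/K76+tH3RcupPYZDtpFxaaWmpomtWkaefnOSi31+ZW6Sh6Cctpybd2qtToiWWoJwS7l0mc80eXVTWm5NkU5+2px2TYCAOGhBEUAm27iU8KriyXW4nZBMhqE6M1EbJVErdYWHmX6Sh3N4bohpmquAUGJ6tG2jXFSaqUSv02aXfYNzdIKCSTVs7/PVOUKAf39/JIJzULdlklvC8cnp0cHgzMru2qr1OrzVOHRob393m4SVkKOikZZ7gmZ9VHlvjXtqTIp1hrxhgIKUeG+EOkl759WXeTNPSY5LmS9BUX4JAzMAHL8c8NvvjlzKjUvD8ZfiojLOfJNjZauAfpyrqX+xlIGiZl2Tl1V4lWVThJFEf3p2em1/UV58sIlypcqvUGSrWG2917bn8oTVFU4AHzMANCwLYlsucl86dVhww7aacsKgTmV8hWFxoHV8aU1/h3CdqJ22naXCf39/aG2DaoegjJSowcKXY1R2VWF1eJdOczvJ99ToZpfJOaSmX3Z5f39/YGV6udyhW5KbXjdXc3VbhXtdXlxzYnp1n5x3gpB1fXuLeIaOWn51fnNbuKNraV93XFx8q65/LWlX0Yw54bunWT+QX2+dZZCOZ3WMw96IUTZacF15fHeBkX6EbW2JY2qFmap/goFx"/>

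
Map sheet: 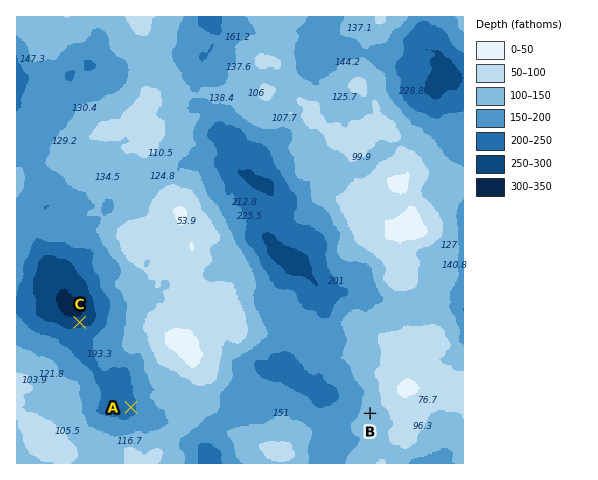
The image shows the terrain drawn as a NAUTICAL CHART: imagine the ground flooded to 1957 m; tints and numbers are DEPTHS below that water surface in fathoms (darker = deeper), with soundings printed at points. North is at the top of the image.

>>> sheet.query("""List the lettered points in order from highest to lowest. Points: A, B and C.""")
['B', 'A', 'C']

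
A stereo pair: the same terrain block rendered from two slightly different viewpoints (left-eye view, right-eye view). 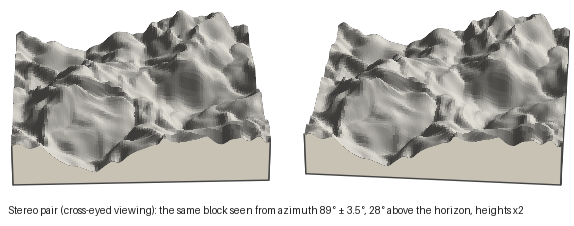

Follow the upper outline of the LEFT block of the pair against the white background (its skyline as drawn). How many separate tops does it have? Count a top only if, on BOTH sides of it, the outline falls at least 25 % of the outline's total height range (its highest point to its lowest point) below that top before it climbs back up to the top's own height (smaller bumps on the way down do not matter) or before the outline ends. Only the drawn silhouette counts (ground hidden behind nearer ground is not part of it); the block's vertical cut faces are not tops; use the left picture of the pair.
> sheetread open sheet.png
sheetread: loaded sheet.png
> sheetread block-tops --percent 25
1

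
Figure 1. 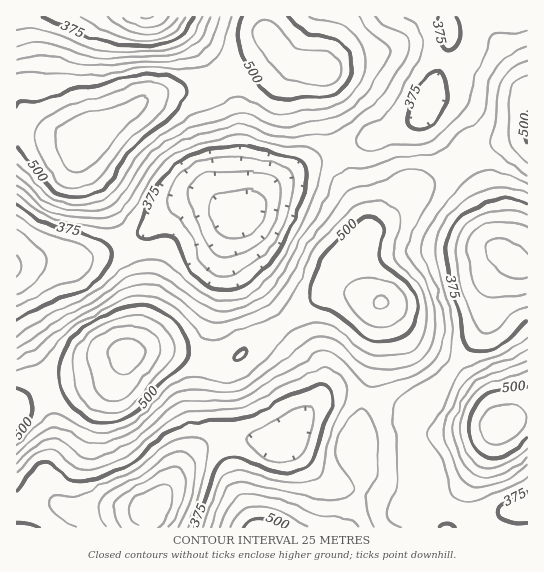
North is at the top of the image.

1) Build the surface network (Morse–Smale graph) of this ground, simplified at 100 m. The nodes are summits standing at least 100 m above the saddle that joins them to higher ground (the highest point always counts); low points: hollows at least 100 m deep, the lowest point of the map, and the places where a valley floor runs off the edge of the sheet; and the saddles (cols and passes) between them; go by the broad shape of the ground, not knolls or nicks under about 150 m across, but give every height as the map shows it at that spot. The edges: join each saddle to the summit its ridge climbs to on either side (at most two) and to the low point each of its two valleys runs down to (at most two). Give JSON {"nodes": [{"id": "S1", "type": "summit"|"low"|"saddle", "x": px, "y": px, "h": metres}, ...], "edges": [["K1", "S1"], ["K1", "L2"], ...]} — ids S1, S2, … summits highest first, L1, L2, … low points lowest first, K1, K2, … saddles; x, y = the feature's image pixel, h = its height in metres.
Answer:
{"nodes": [
{"id": "S1", "type": "summit", "x": 127, "y": 354, "h": 586},
{"id": "S2", "type": "summit", "x": 87, "y": 135, "h": 575},
{"id": "S3", "type": "summit", "x": 501, "y": 426, "h": 539},
{"id": "L1", "type": "low", "x": 150, "y": 510, "h": 251},
{"id": "L2", "type": "low", "x": 147, "y": 17, "h": 272},
{"id": "L3", "type": "low", "x": 237, "y": 215, "h": 281},
{"id": "L4", "type": "low", "x": 515, "y": 265, "h": 293},
{"id": "K1", "type": "saddle", "x": 227, "y": 77, "h": 486},
{"id": "K2", "type": "saddle", "x": 283, "y": 323, "h": 481},
{"id": "K3", "type": "saddle", "x": 451, "y": 165, "h": 439},
{"id": "K4", "type": "saddle", "x": 367, "y": 398, "h": 421},
{"id": "K5", "type": "saddle", "x": 338, "y": 151, "h": 411},
{"id": "K6", "type": "saddle", "x": 453, "y": 367, "h": 394}],
"edges": [["K1", "S2"], ["K1", "L2"], ["K1", "L3"], ["K2", "S1"], ["K2", "L1"], ["K2", "L3"], ["K3", "S1"], ["K3", "L3"], ["K3", "L4"], ["K4", "S1"], ["K4", "L1"], ["K4", "L4"], ["K5", "S1"], ["K5", "S2"], ["K5", "L3"], ["K6", "S1"], ["K6", "S3"], ["K6", "L4"]]}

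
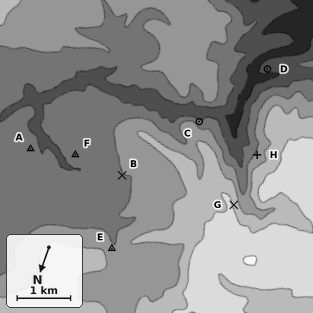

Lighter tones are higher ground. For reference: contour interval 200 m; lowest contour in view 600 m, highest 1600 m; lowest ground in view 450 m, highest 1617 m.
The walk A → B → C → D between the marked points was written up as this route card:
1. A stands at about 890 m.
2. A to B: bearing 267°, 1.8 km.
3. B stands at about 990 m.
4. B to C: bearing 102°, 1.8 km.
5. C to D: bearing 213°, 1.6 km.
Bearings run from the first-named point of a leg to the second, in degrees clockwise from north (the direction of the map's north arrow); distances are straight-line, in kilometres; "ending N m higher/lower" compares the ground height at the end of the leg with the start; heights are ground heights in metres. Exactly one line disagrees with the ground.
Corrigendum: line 4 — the bearing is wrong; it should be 216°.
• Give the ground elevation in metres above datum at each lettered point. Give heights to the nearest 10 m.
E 1060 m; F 880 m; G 1370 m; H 1040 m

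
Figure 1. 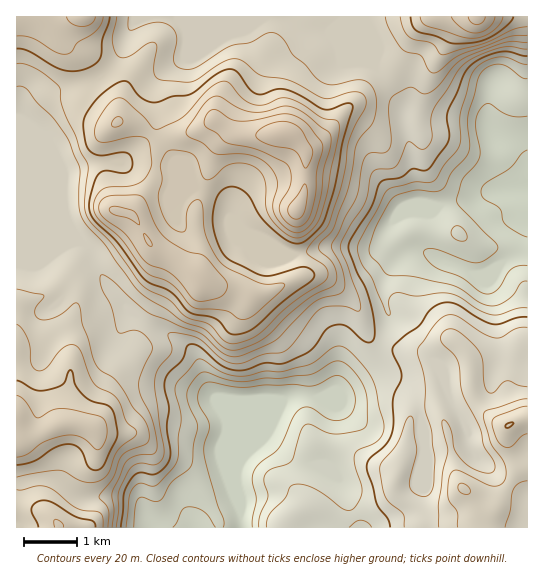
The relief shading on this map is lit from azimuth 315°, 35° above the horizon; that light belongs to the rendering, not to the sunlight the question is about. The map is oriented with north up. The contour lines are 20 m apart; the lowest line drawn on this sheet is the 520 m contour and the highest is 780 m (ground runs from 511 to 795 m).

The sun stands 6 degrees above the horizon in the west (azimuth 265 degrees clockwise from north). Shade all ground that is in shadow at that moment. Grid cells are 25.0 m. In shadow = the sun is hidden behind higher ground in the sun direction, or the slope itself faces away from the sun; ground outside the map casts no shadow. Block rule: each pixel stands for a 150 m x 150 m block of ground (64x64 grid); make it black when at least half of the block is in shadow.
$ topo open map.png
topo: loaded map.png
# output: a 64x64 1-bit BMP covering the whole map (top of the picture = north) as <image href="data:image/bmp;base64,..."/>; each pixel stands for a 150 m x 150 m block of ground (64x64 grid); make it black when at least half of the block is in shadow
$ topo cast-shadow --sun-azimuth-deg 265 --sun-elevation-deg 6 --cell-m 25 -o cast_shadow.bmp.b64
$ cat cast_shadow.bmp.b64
<image width="64" height="64" href="data:image/bmp;base64,Qk0+AgAAAAAAAD4AAAAoAAAAQAAAAEAAAAABAAEAAAAAAAACAAATCwAAEwsAAAIAAAAAAAAA////AAAAAAAAP4AAAAAAAAAf8AAAAAAAAB/gAAAAAAAAH4AAAAAAAAAfgAAAAAAAAB8AAAAAAAAAHwAAAAAAAAAfMAAAAAAAAB84AAAAAAAAHj8AAAAAAAAMf4AAAAAAAAj/gAAAAAAACP+AAAAAAAAM/wAAAAAAAAz/AAAAAAAABB4AAAAAAAAAPAAAAAAAAAAwAAAAAAAAAAAAAAAAAAAAAAAAAAAAAMAAAAAAAAAAwAAAAAAAAAAAAAAAAAAAAAAAAAAAAAAAAAAAAAAAAAAAAACAAAAAAAAAAAAMAAAAAAAAAAwAAAAAAAAAHACAAAAAAAAYAAAAAAAAAHgAAAAAAAAB/AAAAAAAAAH+AAAAAADgAf4AAAAAAOAB/AAAAAAAwAT4AAAAAADAD/gAAAAAQMAP/gAAAABAwA//gAAAAMCAD//AAAAAAAAP/+AAAAAAAAf/4AAAAAAAB//AAAAAAAAH/wAAAAAAAAf+AAAAAAAAB/wAAAAAAAAH/AAAAAAAAAP8AEAAAAAAAfgA4AAAAAAM+AHgAAAAAAxwAeAAAAAADAABwAAAAAAMAADAAAAAAAAAAMAAAAAAAAAA4AAAAAAAAAHgAAAAAAAAA+AAAAAAAAAD8AAAAAAAAAHgAAAAAAAAAAAAAAAAAAAAAAAYAAAAAAAYADwAAAAAABwAPgAAAAAAHg=="/>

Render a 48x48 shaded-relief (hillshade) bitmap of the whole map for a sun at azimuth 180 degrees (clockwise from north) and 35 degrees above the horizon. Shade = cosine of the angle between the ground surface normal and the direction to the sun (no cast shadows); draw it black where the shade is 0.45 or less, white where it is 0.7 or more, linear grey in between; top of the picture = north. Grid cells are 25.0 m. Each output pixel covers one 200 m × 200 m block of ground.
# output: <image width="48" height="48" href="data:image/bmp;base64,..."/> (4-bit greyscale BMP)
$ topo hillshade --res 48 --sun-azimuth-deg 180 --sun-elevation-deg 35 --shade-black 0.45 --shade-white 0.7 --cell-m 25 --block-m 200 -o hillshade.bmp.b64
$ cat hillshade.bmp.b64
<image width="48" height="48" href="data:image/bmp;base64,Qk32BAAAAAAAAHYAAAAoAAAAMAAAADAAAAABAAQAAAAAAIAEAAATCwAAEwsAABAAAAAAAAAAAAAAABEREQAiIiIAMzMzAERERABVVVUAZmZmAHd3dwCIiIgAmZmZAKqqqgC7u7sAzMzMAN3d3QDu7u4A////AJmGQyNoiImIiId3ZWeIiHeJqYd3iIiJiIhlMzNniJmIiIZ3ZVZ4h3eJqYdniIiIiGVDRWZniaqYiHZ3dmZnZmZ4qYZmiYdniGVFaJqZq7qZmHZ4iHZlVWeImXZmeHVWiYh3iau7vMu6l2d3d2ZVZniZiId3ZTNGicupiau6vcy6h2d3VVVmd4iHd4h3UzRoiMy6mZqrzcuYh3d3VEZ4iIdkVnh3ZVeamKq7u6mrzLd4iId3ZVZ4h3ZTNXd4dnirqXiby6mJmYZoiId3d2ZnZVVVVXd4dniqqnd4mYd3ZlZ4d3d3d2ZlRERndneIdomHinZlVVRWVFeHZWd3d3ZUVVV4h2eHZ5hTNVZVRERFVWd2ZniIiIdVZ3d4h2d3aJdDIkVVVlREVndniJq7qqqIiIiIh2d3eYZVQ0VWd2VFZ4eJqs7/7d3LqZmZh3d3eId2ZVZWd2VWeImqq+//7u7cuqqpiIiHiHd2ZndmZmVmeJqqrO/+7d3Mu7upiIiImHd3d3d2VWZ3d4iJre/+7cu6q7qZh3d5qGZmd3dmVWd3d3eK3t3e7bqpmqqYdmVohlVVZ2ZmZmd3dnit/9u83LqpmaqYZVVVVEQ0RGZmZ3d3d5vO/9qrvMy6mqqXZ2ZUQzIiImd3d3d3ibzN7tuZq83Mu7l2d3ZUMiEiM2d4d3d4m8zMzLqYibzd3LhmZmVDISI0RVVnd3d4rN3cqZh2VXm93JZWZVVDIjVlZlZmd3eJvN3Kh2VDIjR4mHVFVVVDNGd2VXd2ZneazMuoZUMjRURFRURFZmVVZ5mHZHd3Zniry6l1RENFd3d2REVmd3d4mqmYdnd3d4rNyoZEVVVneJzbmIiIeIiZqph3Znd3eK3tuWRFZmd4ic/+26qpd3iIiHZVZnd3eL7sqFVnd3eIm97tyqq6h3d3ZlVmd3d3eKuodlZ3d4iJmqmqqqq7qHd3ZVZnd3d3eHZERGd3d4mZiGV5mqqqqpmZhmdnd3d3d2QiI2h3d5qZh2VoiZmJvMzLmIh3d3d3d2VDNGd3eJqZmId3iJiJvczLmZmIiHd3iIZmZnd3iJqqqqmIiIiKu6u6qqmYiHd3iamIiHiIiavMzLqYmYiaqpqqqqiIiHd4maq6qYiJqqvN3LuXeIiamJmZqYd3iHeJqYm7uYeJqqmZmZl1V5mZh4mIiHZ4iXiaqXeJmHZmeJhlREVDNIqpd4iHd3eJmYmqmHVWZlVURWZDEBERI2mod4iIiIiZmpmph3VFVFVlQ0RCEBABIkaIeJiZmZmZmZmYh3ZEVVVVMjREMyESMzNWiZmqqZmIiKmZmHdVVmVDMiRVVDI0VUNGiZmrqZmIiaqquph1Z3ZEQhJFVURWZmVniJmbu7upqqu7uqmGVndmZTI1ZmZnd3d3eJmaze/tzLu6mZh2VniHd1RFZ3d3d3d3eJqaz////rupiZmHZWd3d3ZWZ3d3d3d3iazLzv///6mYmrqYdlVnd3d3dnd3d3d3iavdzO///ZmIm8uodlVnd3d3d3d4iHd4iZrMu83d3A=="/>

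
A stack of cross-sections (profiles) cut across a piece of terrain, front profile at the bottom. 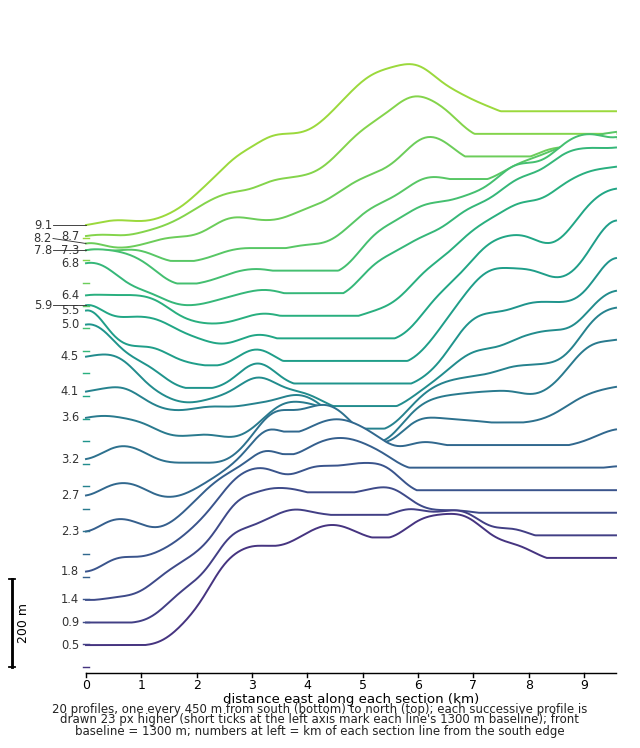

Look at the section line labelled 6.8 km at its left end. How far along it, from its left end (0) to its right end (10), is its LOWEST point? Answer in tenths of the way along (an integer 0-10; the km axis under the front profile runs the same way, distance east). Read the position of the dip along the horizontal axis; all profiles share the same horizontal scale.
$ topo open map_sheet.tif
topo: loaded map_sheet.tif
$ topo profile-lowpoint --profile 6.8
2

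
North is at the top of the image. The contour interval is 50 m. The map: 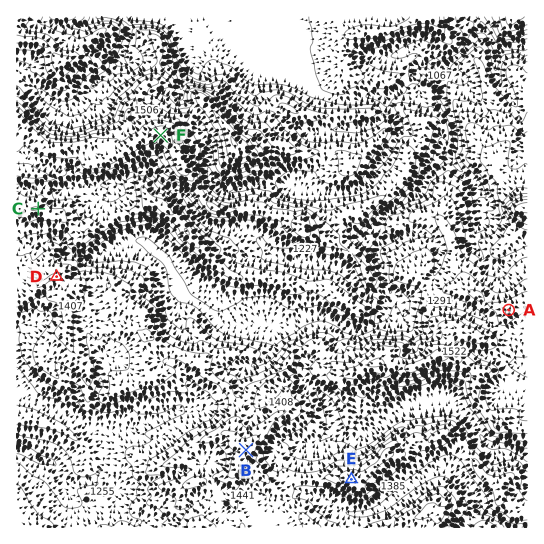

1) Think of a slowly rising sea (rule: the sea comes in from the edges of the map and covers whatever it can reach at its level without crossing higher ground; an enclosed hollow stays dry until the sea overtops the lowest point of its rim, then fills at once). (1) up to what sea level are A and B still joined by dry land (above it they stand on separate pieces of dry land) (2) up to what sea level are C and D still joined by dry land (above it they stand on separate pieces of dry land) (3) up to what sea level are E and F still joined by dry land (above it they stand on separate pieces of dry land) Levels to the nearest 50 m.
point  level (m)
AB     1350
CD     1450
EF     1400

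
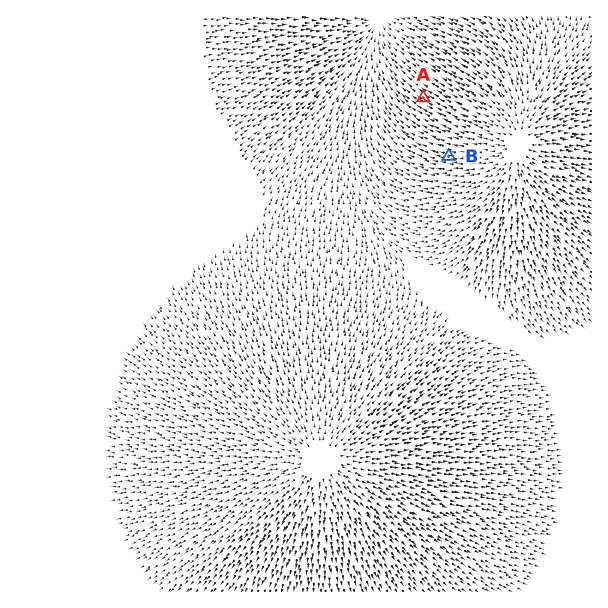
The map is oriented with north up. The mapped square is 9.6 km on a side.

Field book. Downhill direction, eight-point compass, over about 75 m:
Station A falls NW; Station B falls W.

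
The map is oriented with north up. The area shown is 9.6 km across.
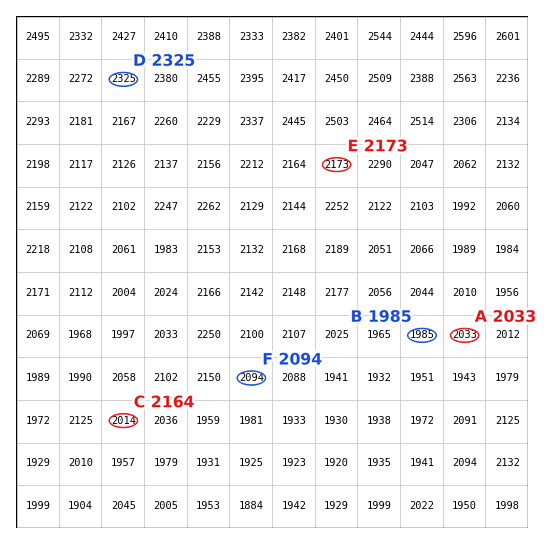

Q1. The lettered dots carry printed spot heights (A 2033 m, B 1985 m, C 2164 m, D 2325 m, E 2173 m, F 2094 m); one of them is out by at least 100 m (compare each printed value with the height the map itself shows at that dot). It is C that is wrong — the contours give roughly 2014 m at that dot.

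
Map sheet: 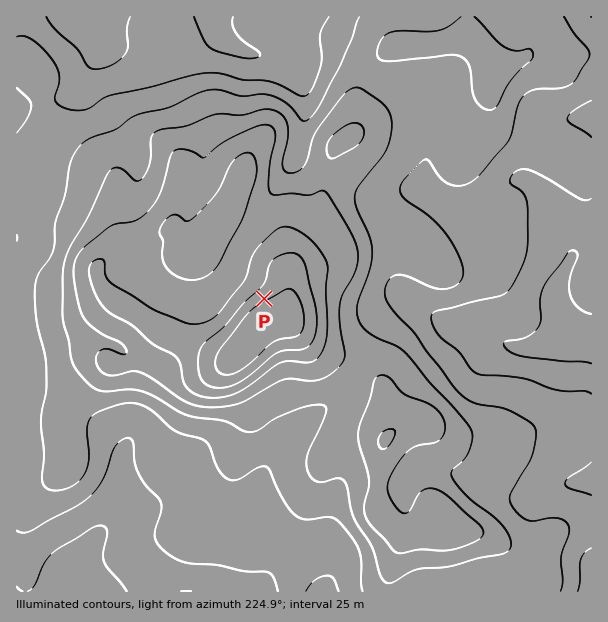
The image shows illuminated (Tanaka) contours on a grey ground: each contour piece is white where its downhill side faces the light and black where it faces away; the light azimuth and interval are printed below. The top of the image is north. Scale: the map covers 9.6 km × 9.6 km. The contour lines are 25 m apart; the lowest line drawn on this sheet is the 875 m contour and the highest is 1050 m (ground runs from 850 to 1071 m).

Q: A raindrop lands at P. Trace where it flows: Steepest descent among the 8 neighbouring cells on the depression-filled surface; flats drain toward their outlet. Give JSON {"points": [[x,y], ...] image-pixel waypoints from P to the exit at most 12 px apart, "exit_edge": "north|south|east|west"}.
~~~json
{"points": [[264, 299], [252, 287], [240, 275], [236, 267], [239, 255], [245, 243], [252, 231], [258, 219], [266, 207], [272, 195], [281, 183], [288, 171], [294, 159], [299, 147], [300, 135], [303, 123], [303, 111], [303, 99], [303, 87], [297, 75], [285, 63], [273, 59], [261, 56], [249, 53], [237, 48], [225, 39], [216, 27], [215, 17]], "exit_edge": "north"}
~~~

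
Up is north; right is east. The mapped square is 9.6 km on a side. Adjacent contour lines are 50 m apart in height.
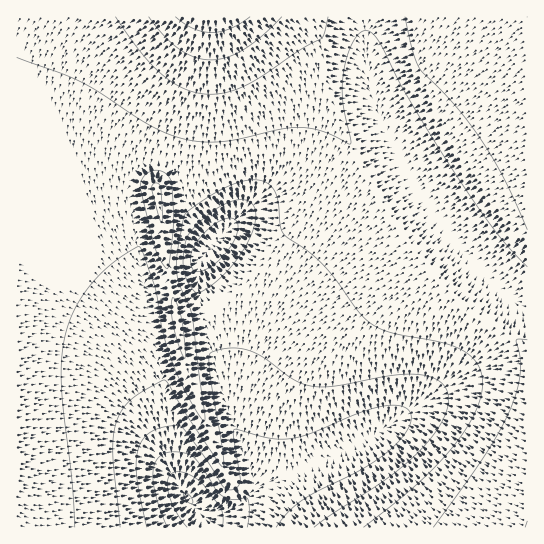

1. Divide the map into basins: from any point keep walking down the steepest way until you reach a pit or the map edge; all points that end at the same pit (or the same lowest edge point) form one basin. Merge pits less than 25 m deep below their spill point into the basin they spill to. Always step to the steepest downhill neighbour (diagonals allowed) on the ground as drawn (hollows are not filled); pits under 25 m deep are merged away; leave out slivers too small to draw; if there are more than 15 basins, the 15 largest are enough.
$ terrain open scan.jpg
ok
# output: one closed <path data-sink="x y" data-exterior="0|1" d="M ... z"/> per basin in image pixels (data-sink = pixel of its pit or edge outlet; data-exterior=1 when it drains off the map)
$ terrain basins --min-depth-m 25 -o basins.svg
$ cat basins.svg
<path data-sink="187 497" data-exterior="0" d="M206 16l-190 1 0 510 511 1 1-181-57-38-14-12-28-28-45-63-35-65-54 88-34 40-18 16-29 22-11 5-27 5-9-47-4-44-7-40 15-52 25-65 8-34z"/><path data-sink="426 202" data-exterior="0" d="M527 16l-234 1 18 18 6 14 11 44 15 37 30 59 30 45 26 35 28 28 34 27 35 23 2-1z"/><path data-sink="213 246" data-exterior="0" d="M293 16l-86 1-11 52-25 65-15 52 7 40 4 44 10 47 26-5 11-5 29-22 18-16 34-40 53-87-20-49-11-44-13-23z"/>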